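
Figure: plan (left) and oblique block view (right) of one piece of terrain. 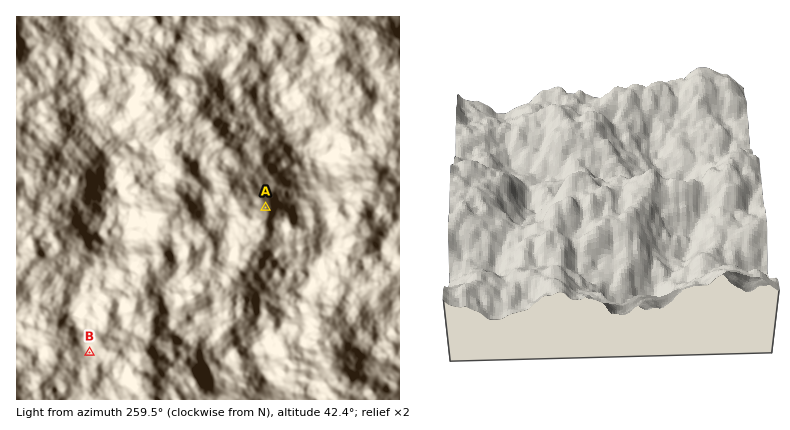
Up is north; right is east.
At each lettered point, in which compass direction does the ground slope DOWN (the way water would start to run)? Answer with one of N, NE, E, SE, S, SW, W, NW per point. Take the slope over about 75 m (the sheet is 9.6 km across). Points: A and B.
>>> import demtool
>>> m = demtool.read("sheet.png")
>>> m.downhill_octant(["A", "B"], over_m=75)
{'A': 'N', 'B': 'W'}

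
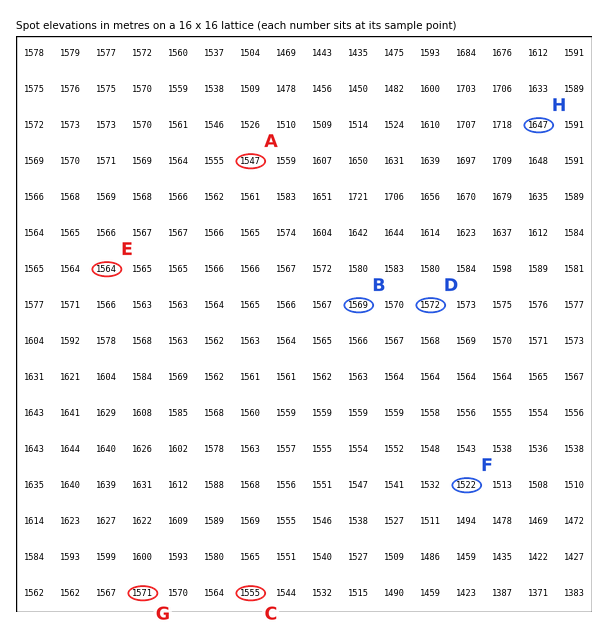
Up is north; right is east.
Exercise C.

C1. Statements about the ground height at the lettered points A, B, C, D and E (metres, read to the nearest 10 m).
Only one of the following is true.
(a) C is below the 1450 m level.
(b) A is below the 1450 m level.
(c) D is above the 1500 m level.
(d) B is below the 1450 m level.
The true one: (c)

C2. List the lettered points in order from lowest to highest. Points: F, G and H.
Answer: F G H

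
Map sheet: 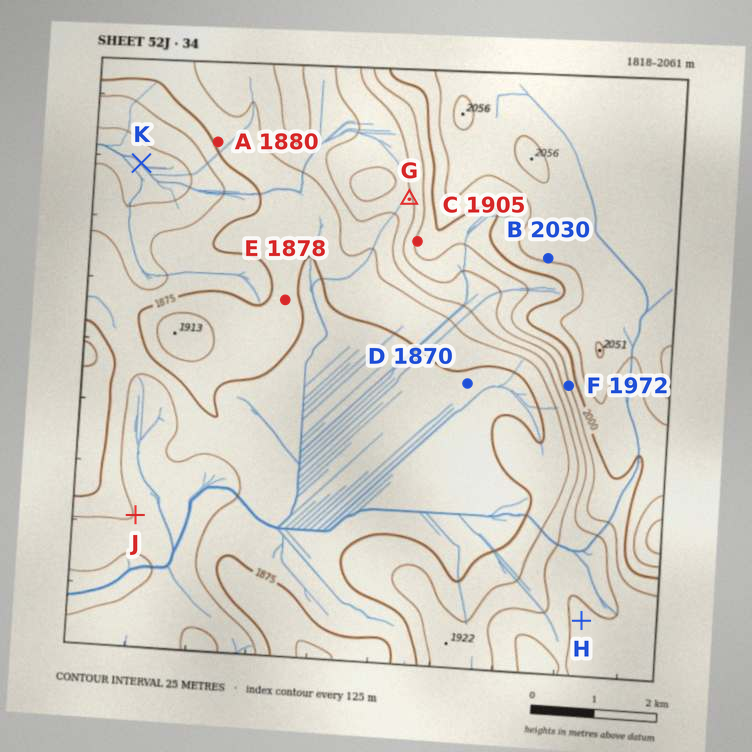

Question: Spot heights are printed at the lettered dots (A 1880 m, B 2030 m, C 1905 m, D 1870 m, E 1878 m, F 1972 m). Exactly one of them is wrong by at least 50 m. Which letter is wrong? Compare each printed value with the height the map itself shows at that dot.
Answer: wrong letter C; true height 1980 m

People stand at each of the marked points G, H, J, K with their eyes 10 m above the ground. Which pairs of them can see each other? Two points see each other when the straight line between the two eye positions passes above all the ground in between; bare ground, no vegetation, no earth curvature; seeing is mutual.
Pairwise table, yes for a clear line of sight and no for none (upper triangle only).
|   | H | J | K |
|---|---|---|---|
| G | no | yes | no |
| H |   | yes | no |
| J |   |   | no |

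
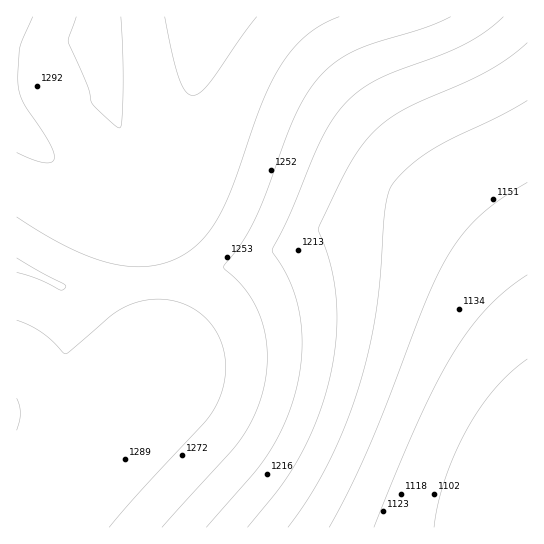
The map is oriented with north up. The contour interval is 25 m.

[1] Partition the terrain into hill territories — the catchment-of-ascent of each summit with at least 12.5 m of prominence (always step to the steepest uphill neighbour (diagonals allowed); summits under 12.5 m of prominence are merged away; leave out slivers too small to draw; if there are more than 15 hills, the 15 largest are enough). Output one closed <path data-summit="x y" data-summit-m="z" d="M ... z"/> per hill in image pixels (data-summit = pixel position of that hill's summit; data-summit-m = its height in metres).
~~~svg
<path data-summit="17 414" data-summit-m="1301" d="M390 221l-31 0-18 4-66 27-40 13-40 10-37 5-97 7-44-22-1 262 511 1 1-202-24-33-37-36-18-13-23-12z"/><path data-summit="207 17" data-summit-m="1309" d="M527 16l-510 0-1 249 45 22 97-7 37-5 40-10 40-13 66-27 18-4 31 0 36 11 23 12 18 13 37 36 23 32z"/>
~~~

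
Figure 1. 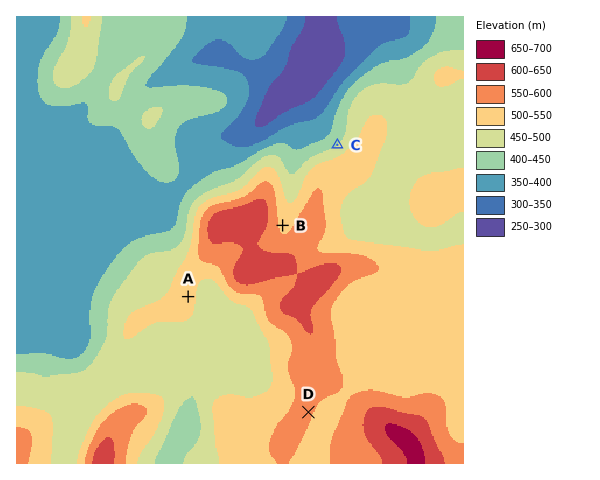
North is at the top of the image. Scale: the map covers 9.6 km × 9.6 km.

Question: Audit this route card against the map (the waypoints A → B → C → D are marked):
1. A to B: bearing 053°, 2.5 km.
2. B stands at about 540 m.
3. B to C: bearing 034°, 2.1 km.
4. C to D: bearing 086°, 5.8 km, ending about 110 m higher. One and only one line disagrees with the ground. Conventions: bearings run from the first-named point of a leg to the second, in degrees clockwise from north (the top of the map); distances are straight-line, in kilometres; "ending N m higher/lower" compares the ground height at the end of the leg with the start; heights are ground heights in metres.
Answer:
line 4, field bearing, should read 186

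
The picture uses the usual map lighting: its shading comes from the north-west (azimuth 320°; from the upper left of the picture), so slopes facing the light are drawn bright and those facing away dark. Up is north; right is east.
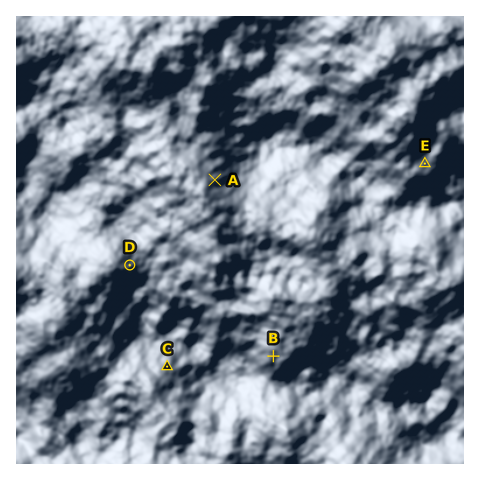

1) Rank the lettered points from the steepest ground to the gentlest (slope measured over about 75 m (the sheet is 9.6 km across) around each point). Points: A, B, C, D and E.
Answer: A D C B E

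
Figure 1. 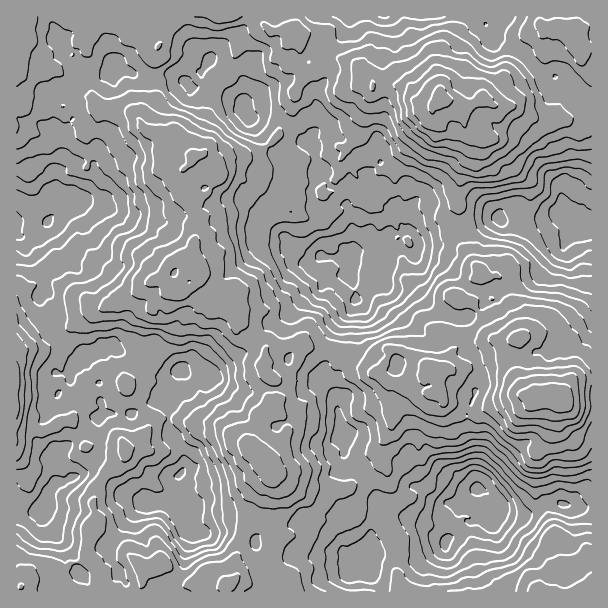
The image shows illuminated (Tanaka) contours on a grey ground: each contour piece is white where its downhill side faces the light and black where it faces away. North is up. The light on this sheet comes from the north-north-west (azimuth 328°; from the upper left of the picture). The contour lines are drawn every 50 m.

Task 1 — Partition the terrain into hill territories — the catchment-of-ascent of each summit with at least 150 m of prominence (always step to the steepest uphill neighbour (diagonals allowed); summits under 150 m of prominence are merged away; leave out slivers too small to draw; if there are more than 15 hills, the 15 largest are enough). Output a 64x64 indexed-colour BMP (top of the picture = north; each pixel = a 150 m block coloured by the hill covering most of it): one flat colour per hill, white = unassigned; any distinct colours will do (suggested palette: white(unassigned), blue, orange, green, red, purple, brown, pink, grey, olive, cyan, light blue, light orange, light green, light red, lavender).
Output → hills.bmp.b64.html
<image width="64" height="64" href="data:image/bmp;base64,Qk12CAAAAAAAAHYAAAAoAAAAQAAAAEAAAAABAAQAAAAAAAAIAAATCwAAEwsAABAAAAAAAAAA////ALR3HwAOf/8ALKAsACgn1gC9Z5QAS1aMAMJ34wB/f38AIr28AM++FwDox64AeLv/AIrfmACWmP8A1bDFABERERERERERERERERERERERERERFEREREREREREREREERERERERERERERERERERERERERFEREREREREREREREQRERERERERERERERERERERERERFERERERERERERERERBERERERERERERERERERERERERERREREREREREREREREERERERERERERERERERERISIiIRERERFEREREREREREQREREREREREREREREREiIiIiIhERERERFERERERERERBEREREREREREREREREiIiIiIiERERERERREREREREREEREREREREREREiIhEiIiIiIiEREREREREUREREREREQRERERERERERESIiIiIiIiIiIREREREREREURERERERFVRERERERERERIiIiIiIiIiIhERERERERERERERFEQRVVEREREREREREiIiIiIiIiIiERERERERERERERERERFVVRERERERERESIiIiIiIiIiEREREREREREREREREREVVVURERERERESIiIiIiIiIiIhERERERERERERERERERVVVREREREREREiIiIiIiIiIiERERERERERERERERERFVVVERERERERESIiIiIiIiIiIREREREREREREREREREVVVURERERERERIiIiIiIiIiIhERERERERERERERERERVVVVERERERERIiIiIiIiIiIiIRERERERERERERERERFVVVVVERERERIiIiIiIiIiIiIREREREREREREREREREVVVVVVREREREiIiIiIiIiIiIhERERERERERERERERERVVVVVVERERESIiIiIiIiIiIiERERERERERERERERERFVVVVVVRERERIiIiIiIiIiIiIREREREREREREREREREVVVVVVREREREiIiIiIiIiIiIhERERERERERERERERERVVVVVVURERERIiIiIiIiIiIhERERERERERERERERERFVVVVVUREREREiIiIiIiIiIiIREREREREREREREREREVVVVVURERERESIiIiIiIiIiIhERERERERERERERERERVVVVVREREREiIiIiIiIiIiIiERERERERERERERERERFVVVIlERERESIiIiIiIiIiIiIhEREREREREREREREREVVVUiIiEhEiIiIiIiIiIiIiIiIRERERERERERERERERVVVSIiIiIiIiIiIiIiIiIiIiIhERERERERERERERERFVVSIiIiIiIiIiIiIiIiIiIiIiEREREREREREREREREVVSIiIiIiIiIiIiIiIiIiIiIiIRERERERERERERERERVVIiIiIiIiIiIiIiIiIiIiIiIhERERERERERERERERFVUiIiIiIiIiIiIiIiIiIiIiIiEREREREREREREREREVVSIiIiIiIiIiIiIiIiIiIiIiIRERERERERERERERERVVIiIiIiIiIiIiIiIiIiIiIiIRERERERERERERERERFVUiIiIiIiIiIiIiIiIiIiIiIhEREREREREREREREREVUiIiIiIiIiIiIiIiIiIiIiIiERERERERERERERERERUiIiIiIiIiIiIiIiIiIiIiERERERERERERERERERERFSIiIiIiIiIiIiIiIiIhIhERERERERERERERERERERESIiIiIiIiIiIiIiIiIRERERERERERERERERERERERERIiIiIiIiIiIiIiIiIiEhEREREREREREREREREREREREzMyIiIiIiIiIiIiIiIiERERERERERERERERERERERMzMzIiIiIiIiIiIiIiIiERERERERETMRERERExEzMzMzMzMRIiIiIiIiIiIiIiIRERERERETMzMzERMzMzMzMzMzMxERIiIiIiIiIiIiIiERERERERMzMzMzMzMzMzMzMzMzEREiIiIiIiIiIiIiIiEREREREzMzMzMzMzMzMzMzMzMxERIiIiIiIiIiIiIiERERERMzMzMzMzMzMzMzMzMzMzIhIiIiIiIiIiIiIiIRERERETMzMzMzMzMzMzMzMzMzMiIiIiIiIiIiIiIiIhERERERMzMzMzMzMzMzMzMzMzMiIiIiIiIiIiIiIiIREREREzMzMzMzMzMzMzMzMzMzMyIiIiIiIiIiIiIiIREREREzMzMzMzMzMzMzMzMzMzMzESIiIiIiIiIiIiIhERMzMzMzMzMzMzMzMzMzMzMzMzERIiIiIiIiIiIiIhERMzMzMzMzMzMzMzMzMzMzMzMzMREiIiIiIiIiIiIiMzMzMzMzMzMzMzMzMzMzMzMzMzMxESIiIiIiIiIiIiMzMzMzMzMzMzMzMzMzMzMzMzMzMzMzMiIiIiIiIiEREzMzMzMzMzMzMzMzMzMzMzMzMzMzMzMyIiIiIiIhERERMzMzMzMzMzMzMzMzMzMzMzMzMzMzMzERIiMzMzMREREzMzMzMzMzMzMzMzMzMzMzMzMzMzMzMzMzMzMzMzERETMzMzMzMzMzMzMzMzMzMzMzMzMzMzMzMzMzMzMzMxERMzMzMzMzMzMzMzMzMzMzMzMzMzMzMzMzMzMzMzMzMREzMzMzMzMzMzMzMzMzMzMzMzMzMzMzMzMzMzMzMzMzEzMzMzMzMzMzMzMzMzMzMzMzMzMzMzMzMzMzMzMzMzMzMzMzMzMzMzMzMzMzMzMzMzMzMzMzMzMzMzMzMzMzMzMzMzMzMzMzMzMzMzMzEzMzMzMz"/>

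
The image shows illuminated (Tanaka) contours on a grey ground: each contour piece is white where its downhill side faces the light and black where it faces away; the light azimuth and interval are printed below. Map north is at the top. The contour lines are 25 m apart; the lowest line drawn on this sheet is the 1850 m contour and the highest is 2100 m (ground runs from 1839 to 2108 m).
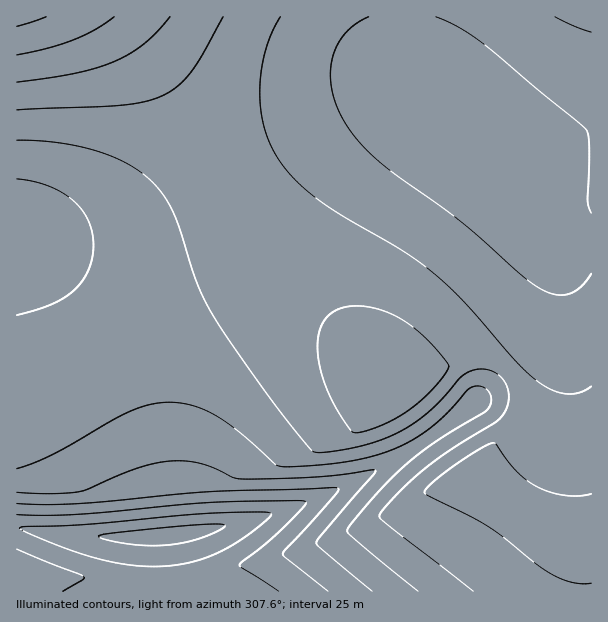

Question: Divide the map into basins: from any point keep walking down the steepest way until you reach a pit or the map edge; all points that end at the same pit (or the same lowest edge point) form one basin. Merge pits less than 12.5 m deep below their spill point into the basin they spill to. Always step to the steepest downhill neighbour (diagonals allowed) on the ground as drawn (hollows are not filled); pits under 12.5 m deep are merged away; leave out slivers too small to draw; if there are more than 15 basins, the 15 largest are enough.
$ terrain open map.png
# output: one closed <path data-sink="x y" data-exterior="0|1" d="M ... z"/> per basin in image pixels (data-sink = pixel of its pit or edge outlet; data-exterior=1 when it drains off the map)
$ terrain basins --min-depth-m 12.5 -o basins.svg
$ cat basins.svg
<path data-sink="428 99" data-exterior="0" d="M591 16l-475 1 23 27 31 45 32 52 30 57 22 35 32 39 87 91 26 35 47-34 15-6 27 2 13 7 9 8 8 20-1 24-6 12-17 17-31 22 28 23 40 29 24 13 23 7 14-2z"/><path data-sink="170 534" data-exterior="0" d="M264 282l-30 4-22 9-135 77-61 26 1 194 575-1-1-50-21 0-21-9-46-30-40-32 31-22 17-17 6-12 0-30-7-14-9-8-19-9-21 0-15 6-47 34-27-36-49-49-33-24z"/><path data-sink="17 237" data-exterior="1" d="M116 16l-100 1 1 380 60-25 135-77 34-12 18-1 23 6 19 12 33 30 3-1-56-57-32-39-22-35-30-57-32-52-31-45z"/>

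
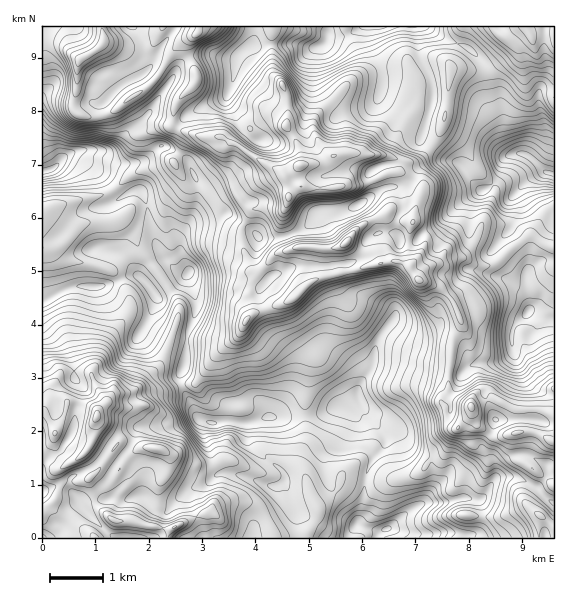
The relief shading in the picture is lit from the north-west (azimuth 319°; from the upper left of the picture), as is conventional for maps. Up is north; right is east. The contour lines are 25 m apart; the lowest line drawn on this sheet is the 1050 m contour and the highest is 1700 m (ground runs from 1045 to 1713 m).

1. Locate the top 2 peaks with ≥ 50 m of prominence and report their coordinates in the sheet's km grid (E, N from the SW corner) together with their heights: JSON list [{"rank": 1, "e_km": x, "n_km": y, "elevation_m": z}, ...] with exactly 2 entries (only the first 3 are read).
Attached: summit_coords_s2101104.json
[{"rank": 1, "e_km": 1.04, "n_km": 2.29, "elevation_m": 1713}, {"rank": 2, "e_km": 4.84, "n_km": 6.99, "elevation_m": 1697}]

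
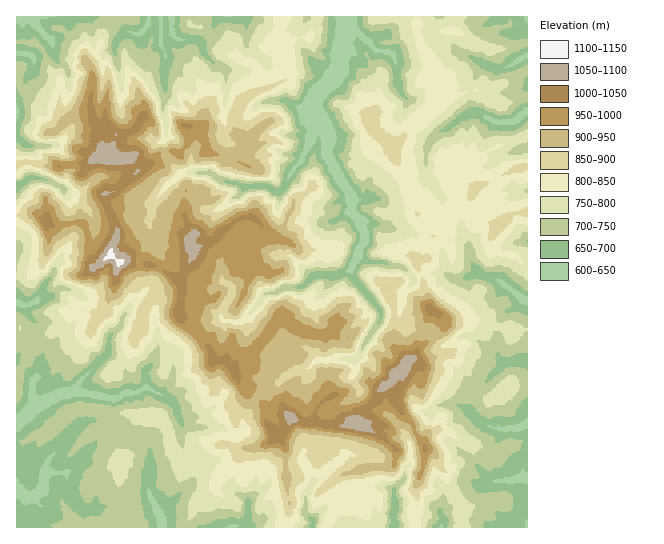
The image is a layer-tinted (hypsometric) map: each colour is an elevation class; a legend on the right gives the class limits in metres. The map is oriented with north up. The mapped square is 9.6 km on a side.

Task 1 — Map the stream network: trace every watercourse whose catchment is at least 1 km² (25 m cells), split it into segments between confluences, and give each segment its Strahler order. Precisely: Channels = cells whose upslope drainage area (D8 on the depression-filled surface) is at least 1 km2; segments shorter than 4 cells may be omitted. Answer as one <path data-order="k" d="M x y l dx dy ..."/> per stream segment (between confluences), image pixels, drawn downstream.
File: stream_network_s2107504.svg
<path data-order="1" d="M249 502l0 3-2 1 0 12-2 5-3 3-9 0 0 1-3 0"/><path data-order="1" d="M69 493l0-4-2-2 0-13-2 0-2-1-17 0"/><path data-order="1" d="M497 481l16 0 6-3 8 0"/><path data-order="1" d="M149 478l0 15 10 21 2 8 1 1 0 4"/><path data-order="2" d="M46 473l-1 2 0 4-2 2 0 6-8 8-2 2-7 0-7-6-2 0"/><path data-order="1" d="M329 470l-10 9-4 2-4 4-6 13 0 3 1 1-1 11 4 5 4 1 0 7-2 1"/><path data-order="1" d="M407 467l-2 4 0 7-11 11 0 16 1 1 0 3-1 1 0 17"/><path data-order="1" d="M190 427l-4 0-5-4 0-2-4-7 0-5-2-3-8-8-17-9-7 0"/><path data-order="2" d="M35 406l-13 13-5 3"/><path data-order="1" d="M458 405l4 2 5 2 15 14 8 4 8 0 1 2 18 0 1-2 9-2"/><path data-order="2" d="M74 391l-3 0-1 2-8 0-27 13"/><path data-order="2" d="M143 389l-6 4-12 0-10 6-14-2-2-2-5 0-1-1-8 0-2-1-6 0-3-2"/><path data-order="1" d="M33 383l0 15 1 1 1 7"/><path data-order="1" d="M281 381l4-4 6-3 6-4 12-1 8-8 9 0 1-2 28 0 6-5 0-3 4-8 16-24 0-8-11-13 0-1-16-18-3-6 0-4"/><path data-order="1" d="M502 365l1-3 23-1 1-2"/><path data-order="1" d="M121 325l-2 2-10 11 0 13-2 3-30 31-3 6"/><path data-order="1" d="M38 299l-5 2-4 4-8 0-4-3"/><path data-order="1" d="M222 282l5 1 6 6 0 2-4 10-7 9-1 8 2 3 7 0 1 1 7 1 4-2 17-18 3-5 5-5 8 0 8-6 18 0 2-1 11-11 24 0 4-2 7-2 2-2"/><path data-order="1" d="M414 281l-1-4-10-10-2 0-2-1-9 0-7-4-13 0-7-4-5-1"/><path data-order="1" d="M471 275l4 0 3-1 7 3 9 1 13 8 8 8 8 5 4 2"/><path data-order="2" d="M351 269l7-12"/><path data-order="2" d="M358 257l0-6 1-1 0-3 6-6 0-8-4-7 0-5-8-8-2-3-1-17-11-14-2-8-4-5 0-3-6-6 0-27-4-9-5-8-5-6 0-4"/><path data-order="1" d="M149 225l0-6 2-2 0-12 2-3 9-9 3-6 5-5 1 0 7-7 5-2 27 0 12 8 3 0 5 2 7 0 9 4 7 0 1-1 13 0 8 5 4 0 3-1 3-3 1-5 7-12 9-9 1-3 0-4 4-4 0-3 3-4 0-4 1-1 0-11-6-8 0-8 8-8"/><path data-order="1" d="M65 190l-15-9-3 0-1-2-7 0-1-1-8 0-7 5-6 3"/><path data-order="1" d="M426 174l0-23 4-9 11-11 6-2 18-14 5-2 9 0 3 2 13 7 18 0 5-3 8-8 1 0"/><path data-order="1" d="M23 143l-6-6 0-2"/><path data-order="1" d="M163 105l2-3 0-41 1-2 0-4-5-10 0-28"/><path data-order="2" d="M313 103l1-4 4-4 3-5 17-17 1-3 0-12 2-1 0-6 1-1 1-9 2-2 0-5 2-7"/><path data-order="1" d="M397 82l0-19-2-1-1-7-5-2-4 0-2-2-5 0-3-1-6-7 0-1-2 0-10-11-8-1-2-3"/><path data-order="1" d="M223 69l-2-3-6-1-12-12-1-3 0-7-4-4-20 0-4-2-1-3 0-4-2-1 0-12"/><path data-order="1" d="M487 66l4 0 4 3 8 0 10-4 6-6 8-4"/><path data-order="1" d="M115 45l0-3 11-11 4 0 4 3 5 0 7-7 3-5 0-5"/><path data-order="1" d="M46 37l-11-12-2-6-4-2-12 0"/><path data-order="2" d="M347 27l0-10"/><path data-order="1" d="M233 17l-6 0"/>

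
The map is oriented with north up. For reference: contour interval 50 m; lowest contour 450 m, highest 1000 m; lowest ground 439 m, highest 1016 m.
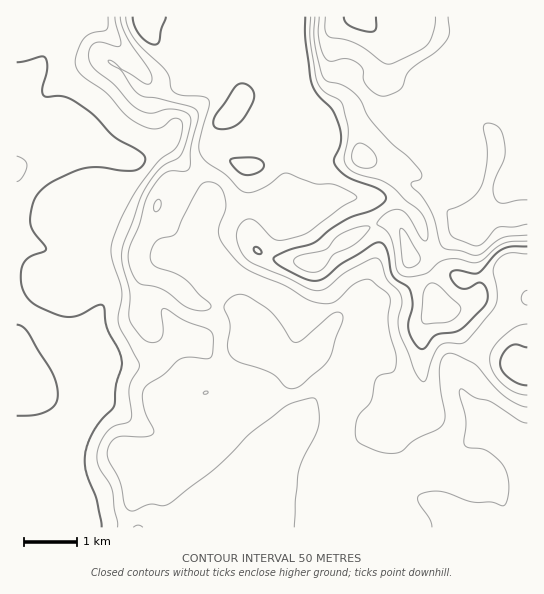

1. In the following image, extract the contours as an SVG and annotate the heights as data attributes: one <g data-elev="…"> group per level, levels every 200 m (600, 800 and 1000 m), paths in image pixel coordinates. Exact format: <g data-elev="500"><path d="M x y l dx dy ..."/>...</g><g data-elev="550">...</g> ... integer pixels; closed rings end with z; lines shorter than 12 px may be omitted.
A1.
<g data-elev="600"><path d="M432 527l-2-8-12-18 0-4 4-4 9-2 10 0 29 10 21 1 11 4 3-1 3-7 0-20-6-15-16-13-17-2-5-3 2-24-7-27 2-5 14 9 16 4 28 19 8 2"/><path d="M115 17l6 28-4 2-16-5-7 1-4 4-1 7 0 7 3 5 21 17 17 20 9 7 12 3 15-4 11 1 10 3 4 6-3 18-6 16-4 5-17 10-13 17-8 13-17 47-1 14 8 34-1 26 4 7 10 13 7 3 6 0 4-3 3-4-2-24 1-2 3-1 20 13 24 9 4 4 0 7-1 13-2 4-21-1-8 2-17 15-18 12-3 7 0 10 3 11 7 15 1 4-3 2-5 2-24-1-7 2-7 9-1 7 1 5 12 22 4 22 3 6 7 2 16-7 16 1 47-34 36-37 34-26 12-6 19-4 3 3 1 5 1 17-3 11-13 24-4 13-4 30-1 26"/></g><g data-elev="800"><path d="M423 323l26-1 8-5 4-7-2-5-18-18-7-4-4 0-3 2-4 8-2 24z"/><path d="M307 271l7 1 7-2 12-15 23-12 9-8 5-8-7-1-14 4-12 7-11 12-24 6-7 3-1 3 1 4z"/><path d="M311 17l-1 24 7 40 6 10 18 11 6 21 1 14-4 21 2 7 4 5 5 3 26 7 10 6 15 15 13 10 7 11 2 15-1 2-2 2-6-5-10-19-7-7-5-1-7 2-7 4-6 7 0 3 9 5 5 8 5 29 3 7 10 3 14-3 6-2 11-10 9-3 8 0 14 4 7-1 25-19 8-2 16 0"/></g><g data-elev="1000"><path d="M344 17l1 5 5 4 20 6 4-1 2-2 0-12"/></g>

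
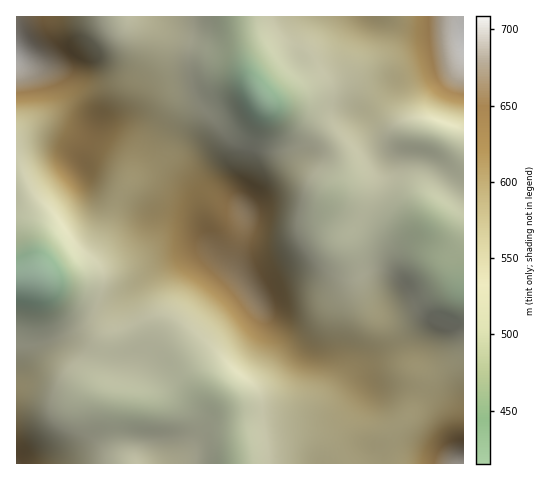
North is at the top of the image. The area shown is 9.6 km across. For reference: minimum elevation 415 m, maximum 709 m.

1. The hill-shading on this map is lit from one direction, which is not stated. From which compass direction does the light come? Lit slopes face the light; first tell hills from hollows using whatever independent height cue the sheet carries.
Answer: SW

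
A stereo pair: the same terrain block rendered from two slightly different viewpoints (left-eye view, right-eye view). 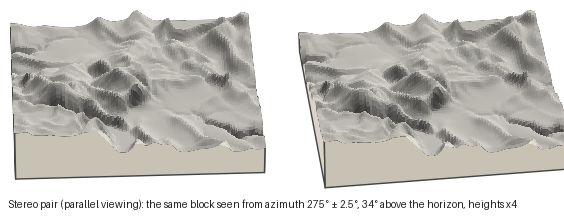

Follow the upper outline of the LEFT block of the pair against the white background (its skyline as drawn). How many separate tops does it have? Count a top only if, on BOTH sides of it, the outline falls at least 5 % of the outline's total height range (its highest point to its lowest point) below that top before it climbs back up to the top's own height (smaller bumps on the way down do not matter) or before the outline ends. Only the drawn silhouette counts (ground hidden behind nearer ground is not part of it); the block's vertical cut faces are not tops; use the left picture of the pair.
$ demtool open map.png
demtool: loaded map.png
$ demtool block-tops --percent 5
2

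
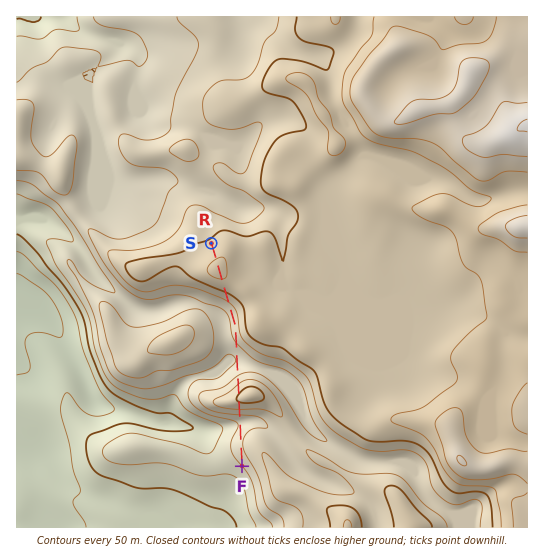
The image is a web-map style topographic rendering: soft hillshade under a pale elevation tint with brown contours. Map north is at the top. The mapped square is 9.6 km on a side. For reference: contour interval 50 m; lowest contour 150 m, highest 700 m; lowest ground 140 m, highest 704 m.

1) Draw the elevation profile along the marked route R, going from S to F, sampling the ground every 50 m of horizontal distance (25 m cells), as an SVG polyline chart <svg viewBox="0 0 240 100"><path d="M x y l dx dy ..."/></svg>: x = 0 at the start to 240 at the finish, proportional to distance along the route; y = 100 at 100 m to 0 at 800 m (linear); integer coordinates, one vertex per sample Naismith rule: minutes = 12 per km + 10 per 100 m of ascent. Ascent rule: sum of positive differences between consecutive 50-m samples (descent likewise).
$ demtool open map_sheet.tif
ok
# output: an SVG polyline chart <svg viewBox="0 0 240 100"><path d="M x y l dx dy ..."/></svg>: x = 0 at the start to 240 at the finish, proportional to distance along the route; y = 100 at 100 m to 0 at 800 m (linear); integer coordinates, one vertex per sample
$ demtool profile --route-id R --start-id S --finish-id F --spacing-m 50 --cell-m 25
<svg viewBox="0 0 240 100"><path d="M0 42l3-1 3-1 2-1 3-1 3-1 3-1 3-1 3 0 2-1 3 0 3 0 3 1 3 0 3 1 2 1 3 1 3 1 3 2 3 2 3 2 2 2 3 1 3 2 3 2 3 1 3 1 2 0 3 1 3 0 3-1 3 0 3 0 2 0 3 0 3 0 3 1 3 0 2 1 3 2 3 1 3 2 3 1 3 1 2 1 3 0 3 0 3-1 3-1 3-1 2-2 3-2 3-2 3-2 3-3 3-2 2-2 3-2 3-1 3-1 3 0 3 1 2 2 3 3 3 3 3 4 3 3 3 3 2 2 3 0 3 0 3-1 3-1 3-1 2-1 3 0 3-1 3 0 3 0 2 1 3 0 3 1 3 1 3 1 3 1 2 1"/></svg>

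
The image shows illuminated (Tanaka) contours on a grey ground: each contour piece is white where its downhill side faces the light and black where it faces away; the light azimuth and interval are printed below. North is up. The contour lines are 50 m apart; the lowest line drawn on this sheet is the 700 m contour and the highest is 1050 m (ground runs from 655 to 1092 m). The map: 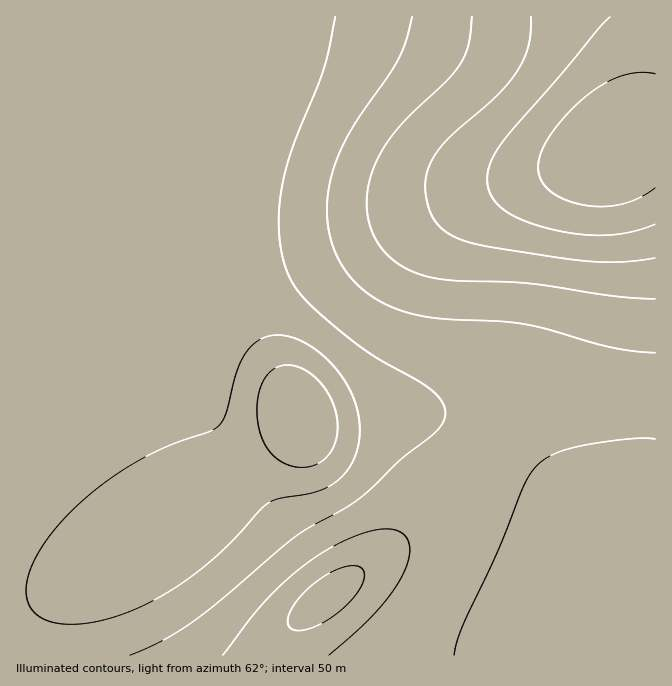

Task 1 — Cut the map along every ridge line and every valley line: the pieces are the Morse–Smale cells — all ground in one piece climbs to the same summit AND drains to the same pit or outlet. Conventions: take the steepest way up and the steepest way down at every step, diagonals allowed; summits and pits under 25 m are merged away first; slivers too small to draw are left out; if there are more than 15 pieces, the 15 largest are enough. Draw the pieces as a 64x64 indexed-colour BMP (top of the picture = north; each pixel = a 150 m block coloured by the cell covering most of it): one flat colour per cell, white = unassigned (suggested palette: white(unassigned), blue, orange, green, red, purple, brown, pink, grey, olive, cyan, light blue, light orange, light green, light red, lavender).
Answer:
<image width="64" height="64" href="data:image/bmp;base64,Qk12CAAAAAAAAHYAAAAoAAAAQAAAAEAAAAABAAQAAAAAAAAIAAATCwAAEwsAABAAAAAAAAAA////ALR3HwAOf/8ALKAsACgn1gC9Z5QAS1aMAMJ34wB/f38AIr28AM++FwDox64AeLv/AIrfmACWmP8A1bDFAERFVVVVVVVVVVVVVVUiIiIiIiIiIiIiIiIiIiIiIiIiREVVVVVVVVVVVVVVVSIiIiIiIiIiIiIiIiIiIiIiIiJERVVVVVVVVVVVVVVVUiIiIiIiIiIiIiIiIiIiIiIiIkRFVVVVVVVVVVVVVVVVIiIiIiIiIiIiIiIiIiIiIiIiRERVVVVVVVVVVVVVVVVSIiIiIiIiIiIiIiIiIiIiIiJERFVVVVVVVVVVVVVVVVVSIiIiIiIiIiIiIiIiIiIiIkRERVVVVVVVVVVVVVVVVVYiIiIiIiIiIiIiIiIiIiIiREREVVVVVVVVVVVVVVVVVmIiIiIiIiIiIiIiIiIiIiJEREREVVVVVVVVVVVVVVVmZiIiIiIiIiIiIiIiIiIiIkRERERFVVVVVVVVVVVVVmZmZiIiIiIiIiIiIiIiIiIjRERERERFVVVVVVVVVVVWZmZmYiIiIiIiIiIiIiIiIjNERERERERVVVVVVVVVVWZmZmZmIiIiIiIiIiIiIiIzM0RERERERERVVVVVVVVWZmZmZmZmIiIiIiIiIiIiIzMzREREREREREVVVVVVVWZmZmZmZmZiIiIiIiIiIiIzMzNEREREREREREVVVVVWZmZmZmZmZmYiIiIiIiIiIzMzM0RERERERERERFVVVVZmZmZmZmZmZmIiIiIiIiMzMzMzRERERERERERERFVVZmZmZmZmZmZmZiIiIiIiMzMzMzNERERERERERERERVZmZmZmZmZmZmZmYiIiIiMzMzMzM0REREREREREREREVmZmZmZmZmZmZmZmIiIiMzMzMzMzREREREREREREREQRZmZmZmZmZmZmZmYiIiMzMzMzMzNEREREREREREREQREWZmZmZmZmZmZmZmIiMzMzMzMzM0RERERERERERERBERFmZmZmZmZmZmZmZiMzMzMzMzMzRERERERERERERBERERFmZmZmZmZmZmZhMzMzMzMzMzNERERERERERERBERERERERZmZmZmZmERETMzMzMzMzMxREREREREREREERERERERERERERERERERMzMzMzMzMzERREREREREREERERERERERERERERERERETMzMzMzMzMRERREREREREQRERERERERERERERERERERMzMzMzMzMxERERREREREQRERERERERERERERERERERETMzMzMzMzERERERREREQRERERERERERERERERERERERMzMzMzMzMRERERERRERBERERERERERERERERERERERETMzMzMzMxERERERERERERERERERERERERERERERERERMzMzMzMzEREREREREREREREREREREREREREREREREREzMzMzMzMRERERERERERERERERERERERERERERERERERMzMzMzMxEREREREREREREREREREREREREREREREREREzMzMzMzERERERERERERERERERERERERERERERERERETMzMzMzMRERERERERERERERERERERERERERERERERERMzMzMzMxEREREREREREREREREREREREREREREREREREzMzMzMzERERERERERERERERERERERERERERERERERERMzMzMzMREREREREREREREREREREREREREREREREREREzMzMzMxERERERERERERERERERERERERERERERERERETMzMzMzERERERERERERERERERERERERERERERERERERMzMzMzMREREREREREREREREREREREREREREREREREREzMzMzMxERERERERERERERERERERERERERERERERERETMzMzMzEREREREREREREREREREREREREREREREREREREzMzMzMRERERERERERERERERERERERERERERERERERETMzMzMxERERERERERERERERERERERERERERERERERERMzMzMzERERERERERERERERERERERERERERERERERERETMzMzMRERERERERERERERERERERERERERERERERERERMzMzMxERERERERERERERERERERERERERERERERERERETMzMzEREREREREREREREREREREREREREREREREREREREzMzMRERERERERERERERERERERERERERERERERERERERMzMxERERERERERERERERERERERERERERERERERERERERMzERERERERERERERERERERERERERERERERERERERERERERERERERERERERERERERERERERERERERERERERERERERERERERERERERERERERERERERERERERERERERERERERERERERERERERERERERERERERERERERERERERERERERERERERERERERERERERERERERERERERERERERERERERERERERERERERERERERERERERERERERERERERERERERERERERERERERERERERERERERERERERERERERERERERERERERERERERERERERERERERERERERERERERERERERERERERERERERERERERERERERERERERERERERERERERERERERERERERERERERERERERERERERERERERERERERERERERERERERERERERERERERERERERERERERERERERERERERERERERERERERERERERERERERERERERERERERERERER"/>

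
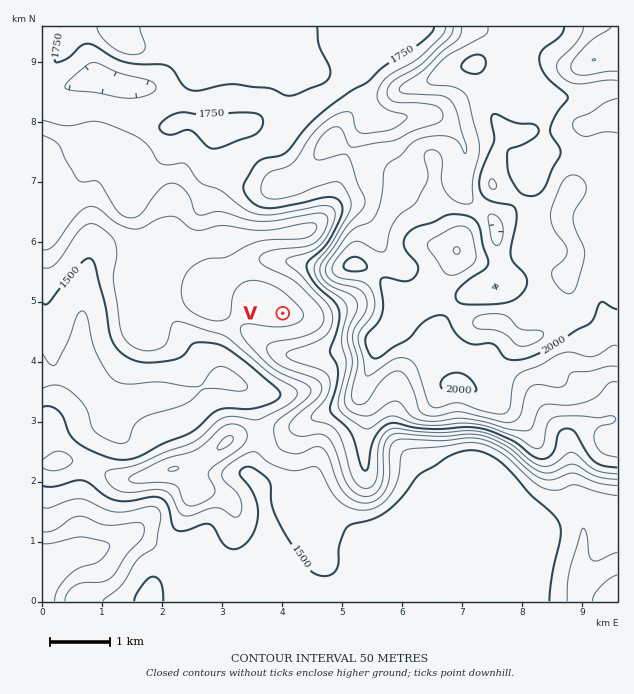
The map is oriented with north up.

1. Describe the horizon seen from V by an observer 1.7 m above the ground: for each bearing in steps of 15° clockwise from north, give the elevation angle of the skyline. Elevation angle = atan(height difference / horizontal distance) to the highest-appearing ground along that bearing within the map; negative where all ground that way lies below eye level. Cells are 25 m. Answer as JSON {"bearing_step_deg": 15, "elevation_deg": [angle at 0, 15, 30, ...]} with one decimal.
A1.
{"bearing_step_deg": 15, "elevation_deg": [7.0, 8.5, 11.1, 17.2, 17.2, 13.6, 13.9, 15.8, 13.1, 10.8, 9.7, 9.8, 9.1, 7.3, 5.1, 3.3, 1.9, 0.7, 1.4, 1.8, 1.3, 1.7, 2.8, 5.0]}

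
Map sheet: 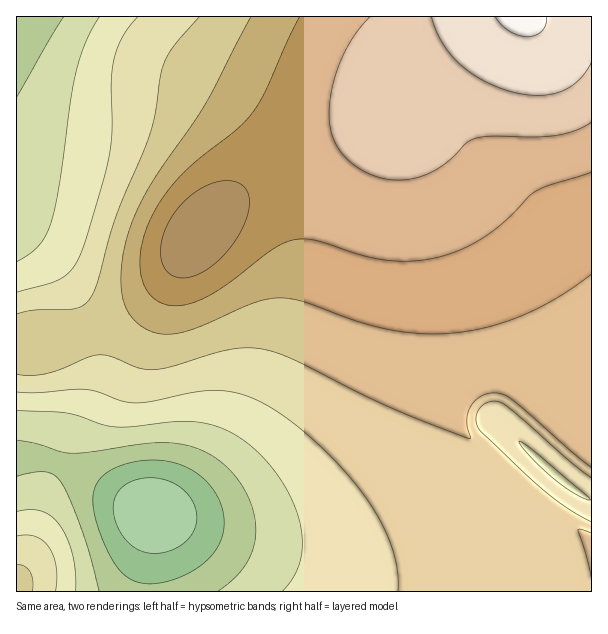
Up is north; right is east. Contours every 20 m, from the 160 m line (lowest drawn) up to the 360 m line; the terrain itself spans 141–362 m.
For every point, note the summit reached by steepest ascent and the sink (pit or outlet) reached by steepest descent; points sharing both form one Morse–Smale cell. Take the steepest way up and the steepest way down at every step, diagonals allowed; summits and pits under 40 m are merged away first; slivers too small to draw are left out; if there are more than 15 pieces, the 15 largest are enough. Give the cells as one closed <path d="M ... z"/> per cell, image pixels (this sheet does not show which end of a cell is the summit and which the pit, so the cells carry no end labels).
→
<path d="M591 16l-96 2-84 64-14 20-20 18-24 14-84 41-39 25-26 25-36 53-28 28-32 18-24 8-42 11-26 2 0 111 28 2 18 6 54 30 36 18 2 10-6 51 1 19 443-1z"/><path d="M497 16l-480 0-1 328 17 0 51-12 24-8 32-18 28-28 36-53 26-25 39-25 84-41 24-14 20-18 14-20z"/><path d="M33 457l-17 1 0 133 131 1 7-70-2-10-36-18-54-30z"/>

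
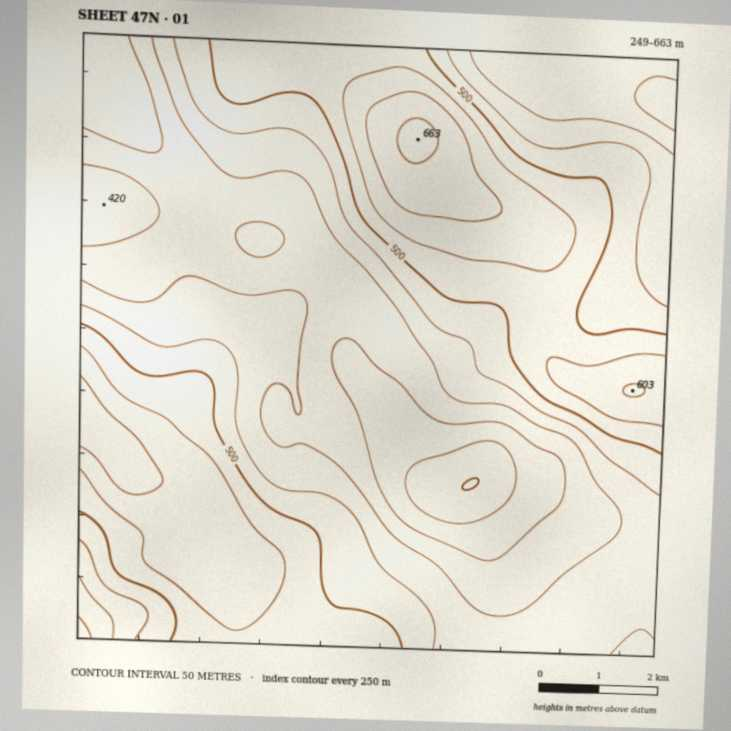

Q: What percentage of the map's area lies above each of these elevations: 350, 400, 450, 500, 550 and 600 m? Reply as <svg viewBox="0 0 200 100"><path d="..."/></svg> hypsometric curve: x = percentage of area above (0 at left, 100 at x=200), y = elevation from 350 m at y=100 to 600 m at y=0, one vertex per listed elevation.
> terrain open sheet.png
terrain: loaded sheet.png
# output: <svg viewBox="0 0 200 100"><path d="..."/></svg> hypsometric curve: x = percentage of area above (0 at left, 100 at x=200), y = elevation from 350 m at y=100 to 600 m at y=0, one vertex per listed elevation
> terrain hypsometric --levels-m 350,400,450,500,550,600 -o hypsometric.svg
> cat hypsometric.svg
<svg viewBox="0 0 200 100"><path d="M180 100l-42-20-43-20-28-20-33-20-25-20"/></svg>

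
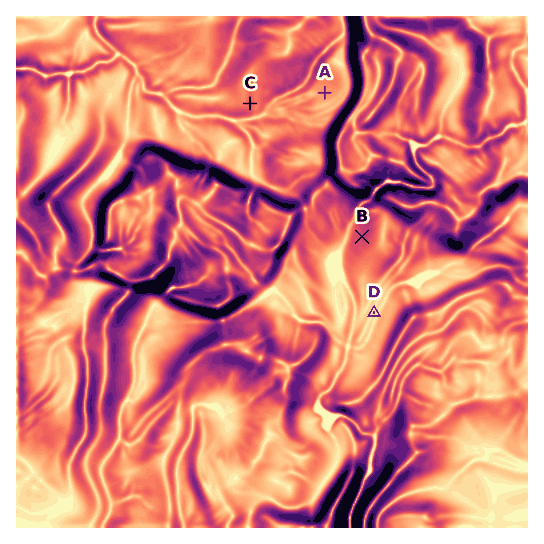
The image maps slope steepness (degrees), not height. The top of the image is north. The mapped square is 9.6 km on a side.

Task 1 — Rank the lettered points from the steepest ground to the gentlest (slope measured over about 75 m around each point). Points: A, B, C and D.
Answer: B C A D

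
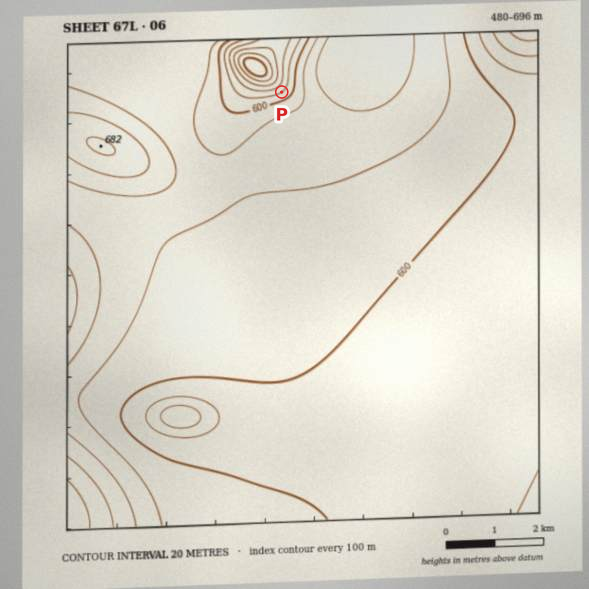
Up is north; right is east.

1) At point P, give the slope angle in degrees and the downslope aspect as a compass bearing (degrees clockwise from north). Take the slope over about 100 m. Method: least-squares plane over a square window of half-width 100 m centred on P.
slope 8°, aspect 326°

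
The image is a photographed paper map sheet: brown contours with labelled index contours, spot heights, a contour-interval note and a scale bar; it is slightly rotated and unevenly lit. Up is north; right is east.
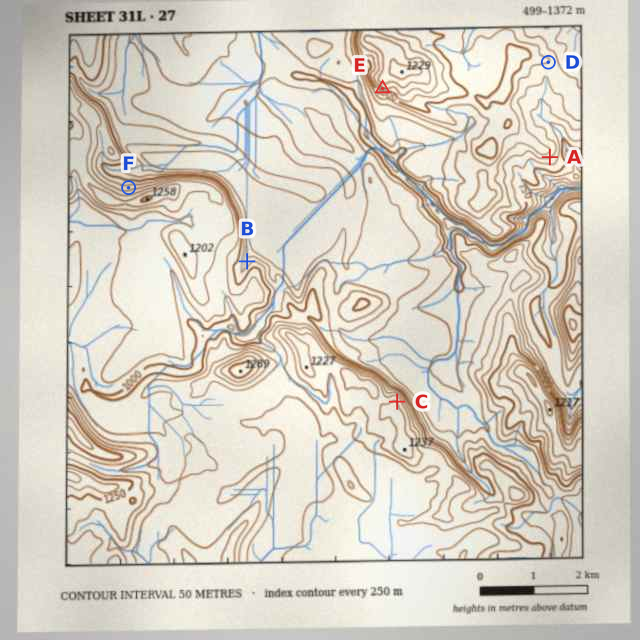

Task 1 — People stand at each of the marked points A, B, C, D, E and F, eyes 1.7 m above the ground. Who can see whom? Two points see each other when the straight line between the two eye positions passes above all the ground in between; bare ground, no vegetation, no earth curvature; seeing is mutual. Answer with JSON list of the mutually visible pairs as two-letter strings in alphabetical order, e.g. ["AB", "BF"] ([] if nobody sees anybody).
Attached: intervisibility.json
["AC", "BE", "CD", "CE", "EF"]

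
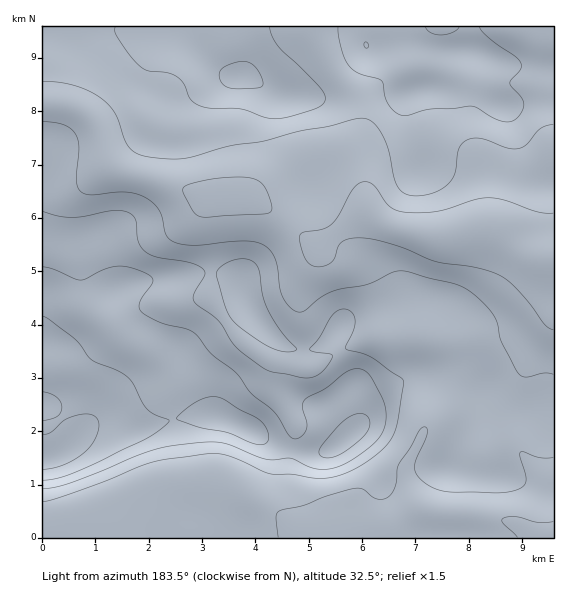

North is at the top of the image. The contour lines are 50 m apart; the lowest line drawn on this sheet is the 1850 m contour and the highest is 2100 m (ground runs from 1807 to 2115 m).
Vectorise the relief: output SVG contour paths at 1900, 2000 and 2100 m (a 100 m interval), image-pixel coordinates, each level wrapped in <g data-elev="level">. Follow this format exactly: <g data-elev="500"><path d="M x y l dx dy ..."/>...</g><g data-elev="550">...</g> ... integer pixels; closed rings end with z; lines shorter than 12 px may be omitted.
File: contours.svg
<g data-elev="1900"><path d="M278 537l-2-21 2-4 3-2 22-4 24-10 28-8 8 1 9 8 5 2 6 0 5-2 7-10 4-23 11-16 9-17 5-4 3 2 0 6-12 26 0 10 3 5 7 7 16 8 12 1 43 1 18-2 9-4 3-6-1-8-5-17 1-4 3 0 16 6 13-1"/><path d="M553 374l-9-1-17 4-7-2-4-5-15-29-6-24-15-17-11-9-10-6-50-13-8-1-6 1-27 12-33 7-14 6-17 14-4 1-5-1-7-6-6-9-6-35-4-8-6-6-9-5-10-1-50 4-20-2-6-3-4-4-8-25-6-8-8-6-18-5-35 3-9-2-4-4-2-6 2-35-3-13-5-6-7-4-21-4"/><path d="M43 82l14 0 15 3 15 5 12 7 9 7 7 9 10 27 5 8 10 7 15 3 18 1 15-1 41-12 34-5 33-9 33-6 27-7 11 0 9 6 8 14 5 14 5 26 4 8 6 6 9 3 20-3 10-5 6-5 6-11 4-23 3-5 5-4 6-2 7 0 27 10 12 1 8-5 13-15 13-5"/></g><g data-elev="2000"><path d="M43 489l13-2 16-5 83-32 17-4 32-4 12 0 11 2 38 15 8 1 18-2 22 10 10 1 9-1 19-7 24-18 8-12 3-15-3-16-12-23-8-7-10-1-9 4-19 15-21 12-2 7 5 16-1 6-6 8-7 2-5-5-14-22-22-18-15-20-25-20-17-21-8-4-27-7-19-10-2-5 1-6 13-20-1-4-3-2-18-7-14-2-12 3-20 10-5 1-27-11-10-2"/><path d="M230 88l29 0 4-2 0-5-4-10-7-7-7-3-8 1-12 5-5 5-1 5 2 5z"/><path d="M366 48l2 0 1-3-4-3-1 3z"/></g><g data-elev="2100"><path d="M43 469l20-4 20-12 7-6 5-8 4-10 0-6-3-6-4-2-13 0-14 5-16 13-6 1"/><path d="M43 421l14-5 4-4 1-5-2-6-3-4-6-3-8-2"/></g>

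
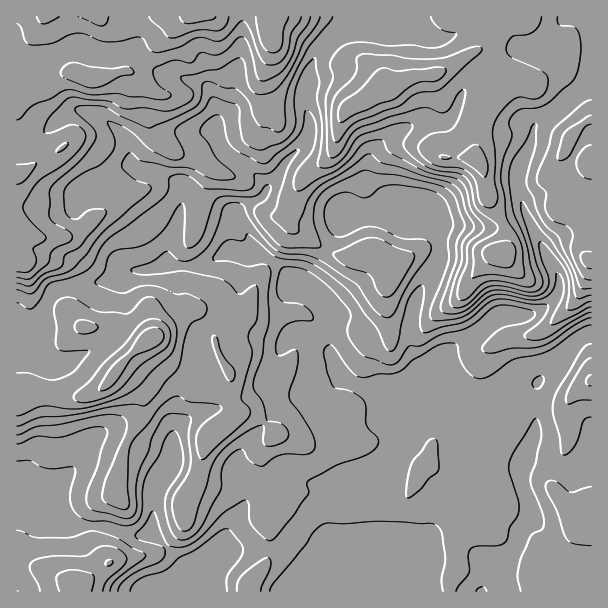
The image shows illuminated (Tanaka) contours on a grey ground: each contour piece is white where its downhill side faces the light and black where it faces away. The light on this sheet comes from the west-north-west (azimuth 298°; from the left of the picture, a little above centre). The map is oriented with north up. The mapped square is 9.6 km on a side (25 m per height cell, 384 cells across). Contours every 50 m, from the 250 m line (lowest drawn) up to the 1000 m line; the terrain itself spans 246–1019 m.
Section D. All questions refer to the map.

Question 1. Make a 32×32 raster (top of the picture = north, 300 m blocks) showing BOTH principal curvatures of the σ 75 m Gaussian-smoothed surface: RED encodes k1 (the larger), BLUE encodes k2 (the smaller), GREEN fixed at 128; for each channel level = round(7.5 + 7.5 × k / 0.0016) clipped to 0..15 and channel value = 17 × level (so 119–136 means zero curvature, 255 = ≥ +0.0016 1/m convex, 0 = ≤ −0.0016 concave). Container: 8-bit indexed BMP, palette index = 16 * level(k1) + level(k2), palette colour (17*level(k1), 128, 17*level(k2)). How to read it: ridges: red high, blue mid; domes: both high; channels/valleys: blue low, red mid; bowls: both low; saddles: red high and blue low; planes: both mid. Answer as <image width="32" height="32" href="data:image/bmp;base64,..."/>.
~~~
<image width="32" height="32" href="data:image/bmp;base64,Qk02CAAAAAAAADYEAAAoAAAAIAAAACAAAAABAAgAAAAAAAAEAAATCwAAEwsAAAABAAAAAAAAAIAAABGAAAAigAAAM4AAAESAAABVgAAAZoAAAHeAAACIgAAAmYAAAKqAAAC7gAAAzIAAAN2AAADugAAA/4AAAACAEQARgBEAIoARADOAEQBEgBEAVYARAGaAEQB3gBEAiIARAJmAEQCqgBEAu4ARAMyAEQDdgBEA7oARAP+AEQAAgCIAEYAiACKAIgAzgCIARIAiAFWAIgBmgCIAd4AiAIiAIgCZgCIAqoAiALuAIgDMgCIA3YAiAO6AIgD/gCIAAIAzABGAMwAigDMAM4AzAESAMwBVgDMAZoAzAHeAMwCIgDMAmYAzAKqAMwC7gDMAzIAzAN2AMwDugDMA/4AzAACARAARgEQAIoBEADOARABEgEQAVYBEAGaARAB3gEQAiIBEAJmARACqgEQAu4BEAMyARADdgEQA7oBEAP+ARAAAgFUAEYBVACKAVQAzgFUARIBVAFWAVQBmgFUAd4BVAIiAVQCZgFUAqoBVALuAVQDMgFUA3YBVAO6AVQD/gFUAAIBmABGAZgAigGYAM4BmAESAZgBVgGYAZoBmAHeAZgCIgGYAmYBmAKqAZgC7gGYAzIBmAN2AZgDugGYA/4BmAACAdwARgHcAIoB3ADOAdwBEgHcAVYB3AGaAdwB3gHcAiIB3AJmAdwCqgHcAu4B3AMyAdwDdgHcA7oB3AP+AdwAAgIgAEYCIACKAiAAzgIgARICIAFWAiABmgIgAd4CIAIiAiACZgIgAqoCIALuAiADMgIgA3YCIAO6AiAD/gIgAAICZABGAmQAigJkAM4CZAESAmQBVgJkAZoCZAHeAmQCIgJkAmYCZAKqAmQC7gJkAzICZAN2AmQDugJkA/4CZAACAqgARgKoAIoCqADOAqgBEgKoAVYCqAGaAqgB3gKoAiICqAJmAqgCqgKoAu4CqAMyAqgDdgKoA7oCqAP+AqgAAgLsAEYC7ACKAuwAzgLsARIC7AFWAuwBmgLsAd4C7AIiAuwCZgLsAqoC7ALuAuwDMgLsA3YC7AO6AuwD/gLsAAIDMABGAzAAigMwAM4DMAESAzABVgMwAZoDMAHeAzACIgMwAmYDMAKqAzAC7gMwAzIDMAN2AzADugMwA/4DMAACA3QARgN0AIoDdADOA3QBEgN0AVYDdAGaA3QB3gN0AiIDdAJmA3QCqgN0Au4DdAMyA3QDdgN0A7oDdAP+A3QAAgO4AEYDuACKA7gAzgO4ARIDuAFWA7gBmgO4Ad4DuAIiA7gCZgO4AqoDuALuA7gDMgO4A3YDuAO6A7gD/gO4AAID/ABGA/wAigP8AM4D/AESA/wBVgP8AZoD/AHeA/wCIgP8AmYD/AKqA/wC7gP8AzID/AN2A/wDugP8A/4D/AHSXqKjWglJzhYeGlcnXdHWHh4iHh4eGp7eFhYeYmJeXtbiop8b65saVdIaFhsa3hnWHd4d3d3aGuJd1haiHdoaGhYV1p7ilxcK1gmV1laeXh3Z2d3d2doanhpeUl4aWl4d3d4WSkKBgpfumc4eYl4eHdYV1dXWGhoeYmIWGhaioh3d2pbbI+ZC3+ZaFhKiYh5eXuMe3uJeWmJiXqHOFt5eHh4aVuMm3cKX4l5aVlpeHh5eHh3anl4aHhqiXg8inh3eHd3SXyLZzccXWdIWWhnWGhXV1dpeomIaGp4WFp4WHhYaGdYW3t5ZxhPZjdLeFhpiXl5eGhaiYdoeXh3WHp4eVdIZ1c5bGhnKU+teClcq3l4eHmJiFl6iHhoeHhnW3hriFlYNycranY4Kl19i0p5eHh4eHh4eGhpeHh4eGhcd1uMbX+NeUpLeEl5WUtpZ2dneHmJh2d3d3h5d2hoaU2JWYl5aW9/mVh4aWhqi2ZIeHh4aFhHSFh3eGlpeGdoSm6Yd2dnWF+LZ1hYWGqMiEhZiHdYWnpqV0dYaol3V0g3LIdoeWhIKD9ujGcoanl6dzl4d0mJfIpqVjhKjHtrakgLSHdZbJ15OT+uiSlpiXp3R2l5SYhcaT5aWSgKTH9vikYIaEp7eGlpW1lJWYh4e4lKenhHSW15Oi9/ejYGBgsPajo5GThXZ2lrmVl5iXlthzhYV0dajYlYCU+edihOjgoPXYlKKSk4SDg4WWlpeW2INjc4WnlbjIgXG39cX3+cNg+OnGpaaWZIaFc7SBc3SBsISl5tjIyNjGgHPY6uqmcKT6pcfXyIZ1h5iD2KiElYLJ2eeUlbinhbaSs8fG+ZGAxbW4hYWl6JaFh4WmyIWBx7i3lmR1lIR1dnVikNHVgLi2l6WWdXWW16eGhoTWYnHDtteFY3aWdnZ1ZHPZ+JOAyamGt4V0dIWnyMeVYrS2+ZKC6MVjg4Z0c3JiYtX3gKS2hZbYx6eEhpRzgqOk2MeStJCl9ueUg5aVttnE9sdhg8iGqHWm6LiVl3On6caXgaW4pYCD+KZypsb46MXYppWBlsiWlYSm6rWShMekY3SEmKjJtXD3xXSCgpaWdraWl4OVyZaXhYKQYIOmhaaWg2OFp7elgNj4t4aUg5WFp7Zkc4CDyKeXlJOmtajH2eqjhYS2tYORtsjn2Kd1pHSGyKW4t4KTh6fG6OjHuKZzkoOmlNjGg3GVhZe55+bplIOWt9m2qIR3h4aGdoaWpHWnlpZxxuiWgKiot6iXlrb2ppWlhIXIhJaWhXWFlnWXt4VktnDH+pZygaaWdYWFc4S3qJSDhLiVhbmXprimlpen2NfZoMfXt7eThIV1doWnloWFldmUhYU="/>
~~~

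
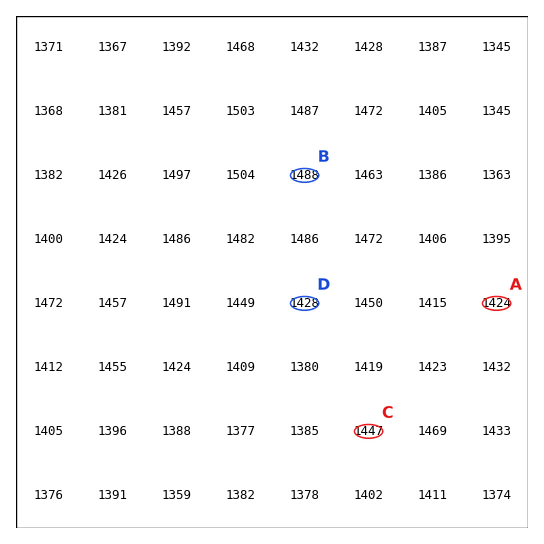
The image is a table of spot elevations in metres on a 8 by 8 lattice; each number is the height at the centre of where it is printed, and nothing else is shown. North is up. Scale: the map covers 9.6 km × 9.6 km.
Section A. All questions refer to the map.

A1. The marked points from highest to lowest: B C D A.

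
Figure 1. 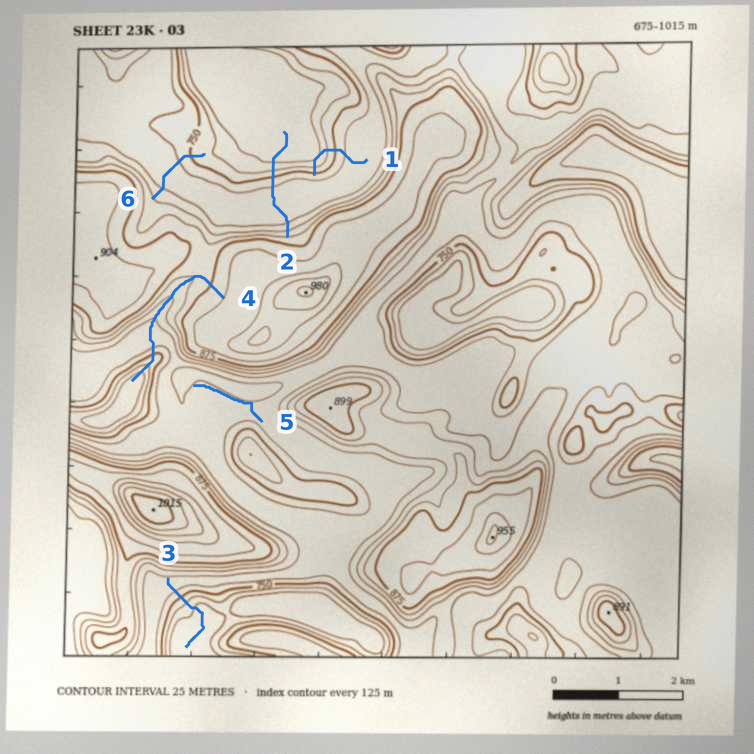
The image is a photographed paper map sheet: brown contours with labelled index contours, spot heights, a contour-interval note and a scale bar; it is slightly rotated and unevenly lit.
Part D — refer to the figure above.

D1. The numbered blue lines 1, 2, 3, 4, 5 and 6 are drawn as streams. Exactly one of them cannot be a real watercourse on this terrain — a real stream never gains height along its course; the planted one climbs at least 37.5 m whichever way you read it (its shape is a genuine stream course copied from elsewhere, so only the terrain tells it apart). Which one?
1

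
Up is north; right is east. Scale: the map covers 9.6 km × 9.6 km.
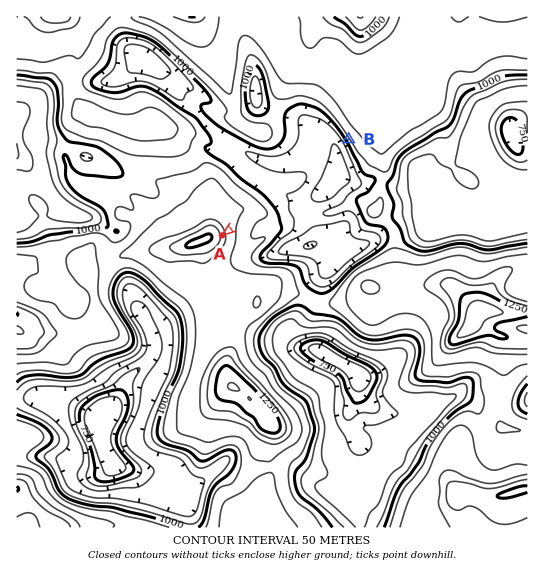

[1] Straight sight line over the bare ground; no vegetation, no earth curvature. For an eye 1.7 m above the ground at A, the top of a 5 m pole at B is visible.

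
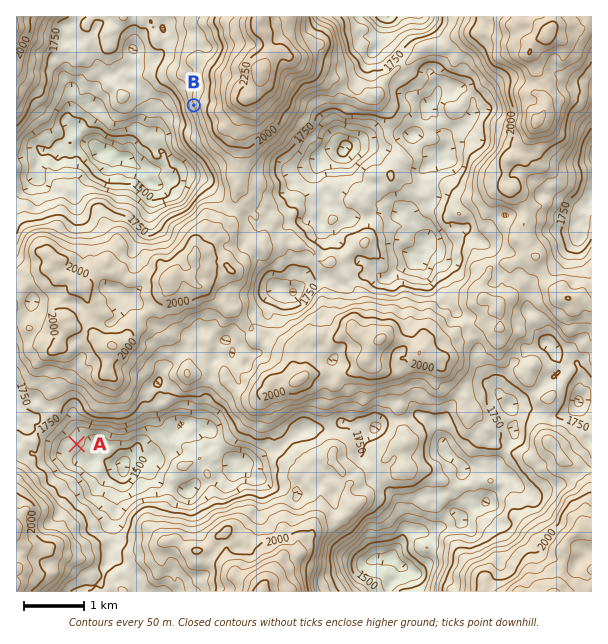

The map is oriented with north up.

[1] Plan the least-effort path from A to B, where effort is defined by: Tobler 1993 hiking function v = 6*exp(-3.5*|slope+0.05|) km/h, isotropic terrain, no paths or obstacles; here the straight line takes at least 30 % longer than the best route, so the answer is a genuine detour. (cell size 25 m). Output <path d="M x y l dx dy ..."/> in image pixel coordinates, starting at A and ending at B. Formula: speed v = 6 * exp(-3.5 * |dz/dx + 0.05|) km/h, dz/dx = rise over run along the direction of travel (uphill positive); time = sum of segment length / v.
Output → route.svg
<path d="M77 444l6-12 1-1 3-2 8 0 9-4 15 0 9-5 6-6 22-45 0-4 2-3 19-20 2-3 0-6 3-6 4-4 3-6 2-2 9-4 4-5 9-4 2-2 3-7 3-3 6-3 1-2 12-6 2-1 1-3 0-8-1-3-5-4-6-12 0-2 3-6 0-13 2-3 0-14-6-12 0-13-3-6 0-15-3-6-12-12-12-24 0-5-6-12"/>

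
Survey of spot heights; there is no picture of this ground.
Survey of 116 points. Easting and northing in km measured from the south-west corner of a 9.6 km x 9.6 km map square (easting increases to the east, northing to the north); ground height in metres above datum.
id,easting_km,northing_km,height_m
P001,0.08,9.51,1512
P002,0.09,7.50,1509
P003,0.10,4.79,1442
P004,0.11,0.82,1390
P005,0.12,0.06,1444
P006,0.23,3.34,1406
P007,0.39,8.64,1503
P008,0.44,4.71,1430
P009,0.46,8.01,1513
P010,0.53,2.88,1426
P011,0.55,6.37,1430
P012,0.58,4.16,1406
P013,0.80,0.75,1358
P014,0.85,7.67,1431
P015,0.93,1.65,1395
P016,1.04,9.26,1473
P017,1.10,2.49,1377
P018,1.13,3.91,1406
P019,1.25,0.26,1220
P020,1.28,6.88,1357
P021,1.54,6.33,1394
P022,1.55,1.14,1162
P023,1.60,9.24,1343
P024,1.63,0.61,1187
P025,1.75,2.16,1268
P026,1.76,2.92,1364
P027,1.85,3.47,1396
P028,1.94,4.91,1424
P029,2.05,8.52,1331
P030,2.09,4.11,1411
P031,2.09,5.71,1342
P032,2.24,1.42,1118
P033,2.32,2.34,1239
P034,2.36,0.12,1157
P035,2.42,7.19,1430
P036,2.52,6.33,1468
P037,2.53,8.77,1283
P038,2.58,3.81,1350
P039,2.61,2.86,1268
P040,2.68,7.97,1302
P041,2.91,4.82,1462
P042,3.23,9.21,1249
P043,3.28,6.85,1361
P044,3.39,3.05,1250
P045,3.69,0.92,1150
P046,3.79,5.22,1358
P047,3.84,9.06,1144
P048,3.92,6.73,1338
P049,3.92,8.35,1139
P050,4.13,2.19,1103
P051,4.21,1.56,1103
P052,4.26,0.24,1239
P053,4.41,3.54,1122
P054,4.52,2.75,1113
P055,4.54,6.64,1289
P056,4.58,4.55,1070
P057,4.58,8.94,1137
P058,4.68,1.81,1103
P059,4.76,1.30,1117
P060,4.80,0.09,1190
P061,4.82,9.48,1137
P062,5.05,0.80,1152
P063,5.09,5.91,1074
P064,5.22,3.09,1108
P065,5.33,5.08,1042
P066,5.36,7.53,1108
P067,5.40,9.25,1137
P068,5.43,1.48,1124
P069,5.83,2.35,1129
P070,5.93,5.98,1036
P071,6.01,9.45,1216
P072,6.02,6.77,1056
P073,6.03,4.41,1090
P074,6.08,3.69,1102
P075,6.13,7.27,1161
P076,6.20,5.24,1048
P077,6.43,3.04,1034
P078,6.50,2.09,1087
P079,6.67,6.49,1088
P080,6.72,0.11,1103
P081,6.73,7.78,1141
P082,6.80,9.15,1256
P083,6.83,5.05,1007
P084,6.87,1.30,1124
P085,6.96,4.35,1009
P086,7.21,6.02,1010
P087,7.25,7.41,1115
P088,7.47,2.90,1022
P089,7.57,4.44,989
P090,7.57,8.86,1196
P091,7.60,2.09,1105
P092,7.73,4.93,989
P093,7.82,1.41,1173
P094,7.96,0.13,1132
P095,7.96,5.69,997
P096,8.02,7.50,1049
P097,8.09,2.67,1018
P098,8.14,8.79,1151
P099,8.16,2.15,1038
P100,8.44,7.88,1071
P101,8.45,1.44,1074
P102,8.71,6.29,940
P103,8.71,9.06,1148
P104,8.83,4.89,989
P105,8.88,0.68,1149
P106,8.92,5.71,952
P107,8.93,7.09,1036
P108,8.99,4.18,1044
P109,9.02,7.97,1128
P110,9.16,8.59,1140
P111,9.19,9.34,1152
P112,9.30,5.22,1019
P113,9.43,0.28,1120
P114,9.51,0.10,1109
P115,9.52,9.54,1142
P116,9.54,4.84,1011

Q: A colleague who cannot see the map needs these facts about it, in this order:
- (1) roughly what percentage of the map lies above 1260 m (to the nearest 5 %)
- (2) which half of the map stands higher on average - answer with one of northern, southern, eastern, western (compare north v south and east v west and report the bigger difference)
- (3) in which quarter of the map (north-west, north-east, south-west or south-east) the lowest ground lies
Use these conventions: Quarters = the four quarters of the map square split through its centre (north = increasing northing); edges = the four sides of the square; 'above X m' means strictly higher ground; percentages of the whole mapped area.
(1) Ground above 1260 m makes up about 30 % of the sheet.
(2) The western half stands higher on average than the eastern half.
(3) The lowest ground is in the north-east quarter.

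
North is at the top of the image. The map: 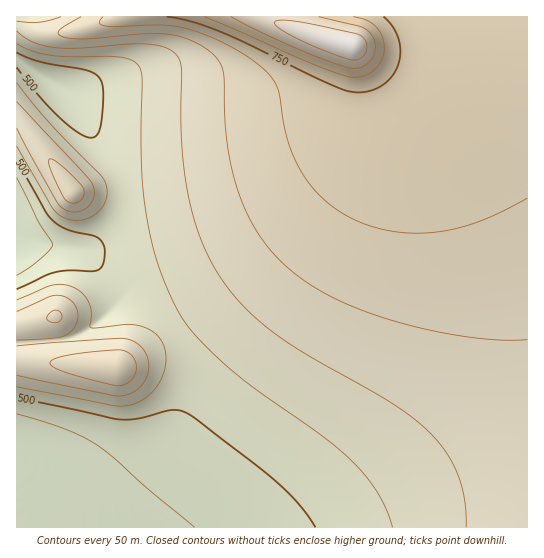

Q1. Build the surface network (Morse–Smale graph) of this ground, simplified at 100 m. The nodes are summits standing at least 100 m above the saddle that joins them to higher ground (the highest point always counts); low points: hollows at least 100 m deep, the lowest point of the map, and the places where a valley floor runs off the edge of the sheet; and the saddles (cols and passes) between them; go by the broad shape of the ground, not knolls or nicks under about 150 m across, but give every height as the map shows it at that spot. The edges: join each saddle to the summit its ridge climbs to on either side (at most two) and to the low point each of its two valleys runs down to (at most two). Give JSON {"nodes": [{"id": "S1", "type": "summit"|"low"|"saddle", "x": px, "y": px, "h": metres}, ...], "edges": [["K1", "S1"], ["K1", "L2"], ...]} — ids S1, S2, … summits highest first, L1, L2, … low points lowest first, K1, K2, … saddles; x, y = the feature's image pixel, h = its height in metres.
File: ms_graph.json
{"nodes": [
{"id": "S1", "type": "summit", "x": 353, "y": 46, "h": 941},
{"id": "S2", "type": "summit", "x": 118, "y": 369, "h": 692},
{"id": "S3", "type": "summit", "x": 73, "y": 191, "h": 677},
{"id": "L1", "type": "low", "x": 17, "y": 231, "h": 407},
{"id": "L2", "type": "low", "x": 17, "y": 450, "h": 425},
{"id": "K1", "type": "saddle", "x": 171, "y": 334, "h": 543},
{"id": "K2", "type": "saddle", "x": 121, "y": 190, "h": 534}],
"edges": [["K1", "S1"], ["K1", "S2"], ["K1", "L1"], ["K1", "L2"], ["K2", "S1"], ["K2", "S3"], ["K2", "L1"]]}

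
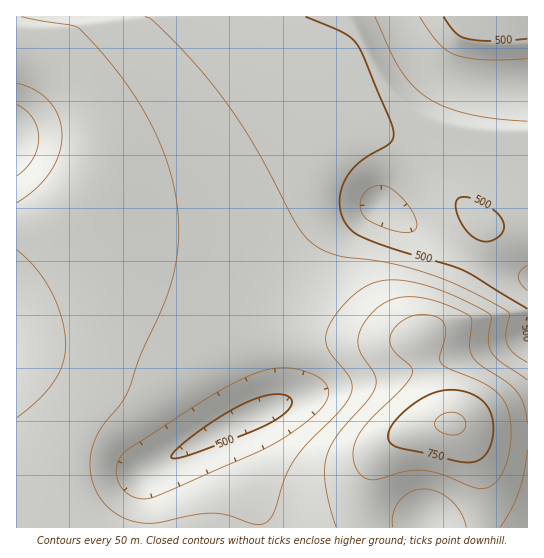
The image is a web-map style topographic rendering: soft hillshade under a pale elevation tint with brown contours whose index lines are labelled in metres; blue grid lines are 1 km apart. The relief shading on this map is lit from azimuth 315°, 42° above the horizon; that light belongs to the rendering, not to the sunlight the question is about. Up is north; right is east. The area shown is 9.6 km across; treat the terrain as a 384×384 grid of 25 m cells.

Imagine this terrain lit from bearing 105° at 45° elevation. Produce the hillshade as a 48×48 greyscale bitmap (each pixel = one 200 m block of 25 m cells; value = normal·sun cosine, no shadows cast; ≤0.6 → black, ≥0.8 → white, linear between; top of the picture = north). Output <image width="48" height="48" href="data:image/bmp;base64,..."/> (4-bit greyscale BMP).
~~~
<image width="48" height="48" href="data:image/bmp;base64,Qk32BAAAAAAAAHYAAAAoAAAAMAAAADAAAAABAAQAAAAAAIAEAAATCwAAEwsAABAAAAAAAAAAAAAAABEREQAiIiIAMzMzAERERABVVVUAZmZmAHd3dwCIiIgAmZmZAKqqqgC7u7sAzMzMAN3d3QDu7u4A////AIiIiJmYh3Z3eIiIiHdlVWeJu7qHVWirzYiIiZmZh2Vmd4iIh3ZlVWeKvLqGVWir3YiIiZqql1RFZneIh3ZVVVeKvMuXVWis3YiImavMqFRERWZ3d3ZVRFaKvMuXZnm83oiImazdyWVERFVmdmVUREV5q7qXZ4q97oiImaze24dkQ0RVVlVEM0VomqqHeJvO74iIiaze3LqHVEREREQzMjRXiZmIiKze/4iIiavN3My5hlREMzMiIRI1Z4h4ibzv/3iIiZq7zMzLqYZUQyIRAAEjRmZ3ir3v/3eIiJmqu8zMy6mGVDIQAAABI0Vnib3v/3d4iImZqrvMzMupdlMhAAAAEjNFebzu/3d4iIiZmaq8zMzLqHVDEAAAARI0aJve7nd3iIiImZqrvMzMupdlMhABESI0V4q83Wd3iIiIiZmaq7u7uql2VDIiMzRFZ4mrvGZ3eIiIiJmZmqq7uqmHZUM0RVZniJqqqmZ3eIiIiJmZmZqqqpiHZUREVneJq7u7qmZneIiIiJmZmZmZmYh3ZUREVnibzN3dy1ZneIiIiJmZmZmZmIh2VEM0RWibze/+7VZnd4iIiZmZmZmZmId2VDMzRGeaze///1Znd4iIiZmZmZmZmId2ZUMzNFZ5q93v/2Znd4iIiZmZmZmZmIh3ZUMzNEZ4maq7zGZneIiImZmZmZmZmIh3ZlQzRFZ3iZmqqmZ3eIiImZmZmZmZmYiHdlVERWZ4iZqqq2Z3eIiJmZmZmZmZmYiId2VVVmd4iZqru3d3iIiJmZmZmZmZmZiIh3ZmZ3eIiJmru3d3iIiZmZmZmZmZmZmIiId3d3d3d4mqu3d4iIiZmZmZmZmZmZmZmZmIiHd2Z3iaqnd4iImZmZmZmZmZmZmZmqqZiHZlZniZqnd4iImZmZmZmZmZmZmZq8yph2VVVniZmWZ3iImZmZmZmZmZmZmarN3KhlVVZ3iZmVVmeImZmZmZmZmZmZmavN7adlVWd4iZmTRFZ4mZmZmZmZmZmZmarN7bhlZneIiZmSI0V4iZmZmZmZmZmZmZq83Ll2d3iIiZmSIjRniZmZmZmZmZmZmZqru6mHeIiIiIiCISRXiZmZmZmZmZmZmZmqqqmIiIiIiIiCISNXiZmZmZmZmZmZmZmZmZmYiIiIiIiDIiNXiZmZmZmZmZmZmZmZmZmYiIiIiIiEMjRXiZmZmZmZmZmZmZmZmZmZiIiIh3d0Q0VniZmZmZmZmZmZmZmZmZmYiZmId3d1VFZ4mZmZmZmZmZmZmZmZmZiZqpiIiHd2ZmeImZmZmZmZmZmZmZmZiImrqpmIiIiHd3iJmZmZmZmZmZmZmZmYiJq7qZmImZmYiIiZmZmZmZmZmZmZmZiIiJvLqZiJmZmZmZmZmZmZmZmZmZmZmIiIibzKmIiImZqpmZmZmZmZmZmZmZmZiIiIisy6l3d4mZqpmZmZmZmZmZmZmZmYiIiIm8yphlVoiZmZiJmZmZmZmZmZmZmIiIiIm8uodURoiJmYiHeIiJmZmZmZmZiIiIiIvMqXZDV4iIiA=="/>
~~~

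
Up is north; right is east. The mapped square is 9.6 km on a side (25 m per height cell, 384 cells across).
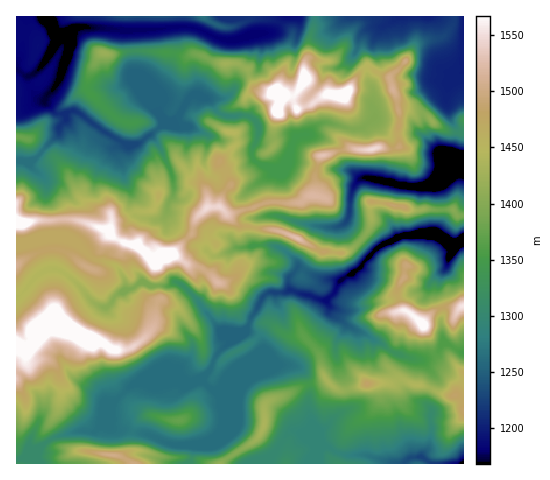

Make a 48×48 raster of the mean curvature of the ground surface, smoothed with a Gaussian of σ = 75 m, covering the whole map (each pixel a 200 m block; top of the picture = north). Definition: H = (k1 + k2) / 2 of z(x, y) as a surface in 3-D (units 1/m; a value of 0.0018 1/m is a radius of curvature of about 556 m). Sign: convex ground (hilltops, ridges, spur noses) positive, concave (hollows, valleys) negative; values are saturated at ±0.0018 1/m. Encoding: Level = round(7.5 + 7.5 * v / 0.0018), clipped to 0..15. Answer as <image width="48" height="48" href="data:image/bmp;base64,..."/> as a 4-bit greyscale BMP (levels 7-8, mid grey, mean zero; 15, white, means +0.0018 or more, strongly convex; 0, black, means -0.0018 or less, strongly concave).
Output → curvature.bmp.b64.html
<image width="48" height="48" href="data:image/bmp;base64,Qk32BAAAAAAAAHYAAAAoAAAAMAAAADAAAAABAAQAAAAAAIAEAAATCwAAEwsAABAAAAAAAAAAAAAAABEREQAiIiIAMzMzAERERABVVVUAZmZmAHd3dwCIiIgAmZmZAKqqqgC7u7sAzMzMAN3d3QDu7u4A////AGdmh1RXmqmaqnm81zRniHd4h3dmZWVWU4ZnnP/+zMy4VVQybuhVeId3d2aIiHZ5pYWEZ3YyI1QzRVZ2RK+1aHd3mYeIh3hZtZWKUjRWZmVFeYd3dTnnV3d3iYeIh3lYuJg7p2Z3d3iLzLmHdzbpVnd3eJiId4lXnHtHuYdneHnKmbp3d0jYVnZ3ZniIeJhEbHtWqZhneId1Voh3d1ramGWHZVZ4eGU1iodWibZWd3d3dnh3d1i7zIWIuod3iGebypV2m3VWdmd3d3d3d2VmebeMl5/Kmc2ViXl2pmdlVVZ3d3d4d3dlVlTKVpp4mohWanqIhZhld1RXd3l4hnd3ZkXIWZdap2Zni3l3V5iH3JY0VVmlqXd3ZmenWmZ7Q1Z2taqGVmq73OyFR2i1abhmeIqYeWhkZWZlVXemZ77aZnzJm1qVdmhnmamJZ2U0l4midlqarchlZmi7pYyEZleal6mIdUSGlp/QtlmayWRWZ3eahclGeIW5WLiGZ5v6p86xyFZ5tldkeYiYeaQnZ4N4a6h0dlWt38a5nWZ5p3ZnWImsynBoi4RIimVEmIiHZ1JYjXZ4h2WZYlpphgZ8u4YiQ0aYWXVpx0VWeIZ3hleJpnE0AGyNupmslqmHJnZFraZFmJZmZXmqhoTLRdmpaadnZXVFUiZmfKuBPKh2Z6l2WFfcqcl4ebqbxiWYiDGKv9yWHnmYiYZ3d1ub+3ZWRomXUUn//7EJvoeZHGd4h3ZofNuJemVrhDEwB//KifoQKoioAkRWZmV7t4p0Nah3V4er//dURJ+nAAAAdfyIh4vKtHVmZZlWervfswARIlvZV3VFmqrMy7lnxlZ2Zp12ylEAAFVYkEuiermYrpJUZ2Z6xniYWHnLuM/Jvdqu4F28///++fhDh4hpp1aLRla4gzjNyru+0G/9mYZliZhkd6lqhVmrVoilmkN3RaqbsihDEAEjaXZVaplnZHmKRpl2i5dWVXmatxERJHZVV3Vni3hnZWe6KolpiHhmdWmSECNFeOt2Z1VpmGZ3d2enbHpsmXR2ZljaZGd2iNpWZmhIp3d3d1a0umtcmWTMZWvvzf/+zeYjRq2UZ3iIZENn2mlESqJrlWQzi5e6i6c0eszHR3lzWbc3ZEMn7bRKU1VZlURUmTNr20bLZpY3u721Zlf+h7IqhGRENWZlm1j+W1RodUSLqIlmh4i0MiJv99ZVeIZlm4vVK3dle2i6h2Vnh3ZVnMRqp6ynnHVlu6pDVod2WMuoeGd3eGZVM9rMuXWt/3RW2VRGd4iHVKt2Znd3d3ZngmuttshKbbRJy5Jnd3eJZHyHhXd3aIVopnZHot1YVdaLt0Jnd3hodGyohFZneYaL2shos9pEMo65z5Nnd3iGlFnM2HeKmavc3Ll3p6690i1nf/Rnd3iWlkv/y93cys2UI0ZmhGxEuzY0R7Znd3iZVWd1M0VVd5YyNFVUVjpVe1dmZImJh4inZmU0RURDMzI4uWZmaUyGWIZ3dnd4l4hzqpmZqqqqmYrJeJmYdjmXZnd3d3d3hw=="/>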